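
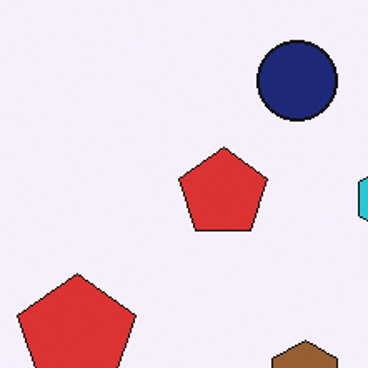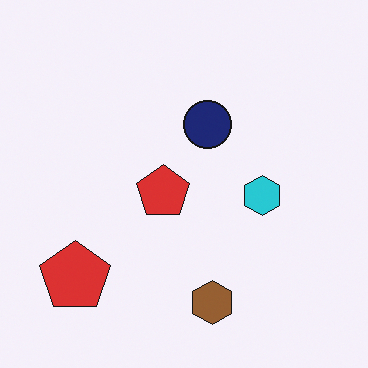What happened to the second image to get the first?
The image was cropped tightly and scaled back up.

The visible shapes are larger and the field of view is narrower; shapes near the original edges may be partly or wholly outside the frame — a crop-and-rescale.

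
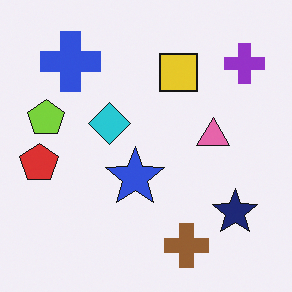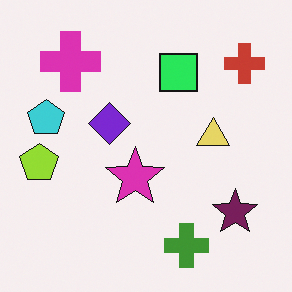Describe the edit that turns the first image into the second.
This is the original image hue-shifted noticeably.

Every shape's color has rotated by the same amount around the hue wheel — a uniform hue shift.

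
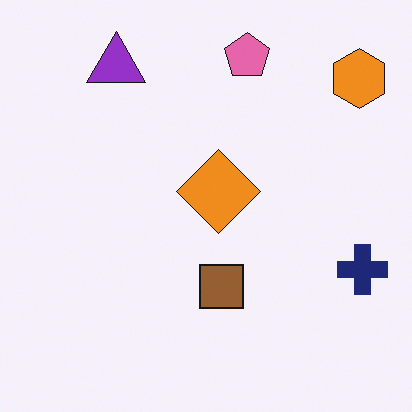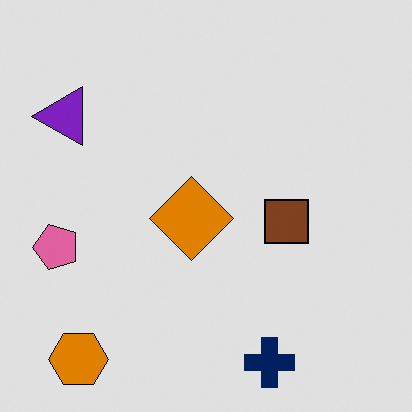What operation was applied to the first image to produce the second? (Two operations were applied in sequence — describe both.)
The image was moderately posterized, then transposed (reflected across the top-left ↔ bottom-right diagonal).

Each flat color has snapped to a coarser quantized level — most visibly, the near-white background has dropped to a flat grey. Shapes have swapped their row and column positions — what was in the top-right is now in the bottom-left — a diagonal reflection.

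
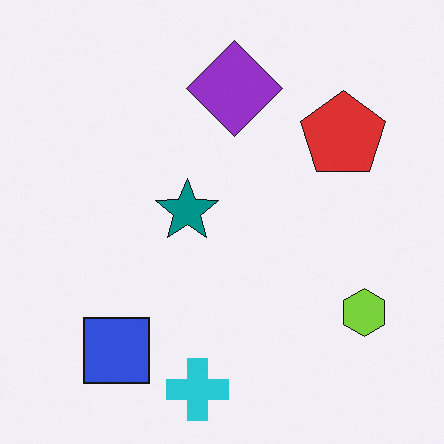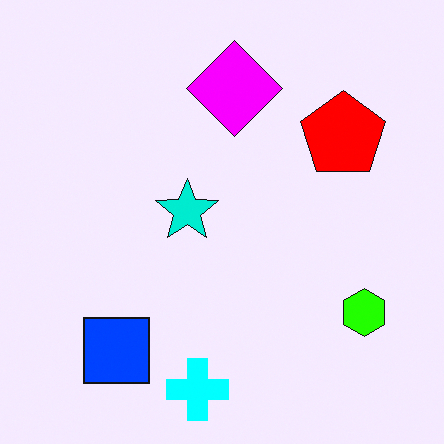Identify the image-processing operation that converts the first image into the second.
The image was heavily oversaturated.

All colors are more vivid — a global saturation change.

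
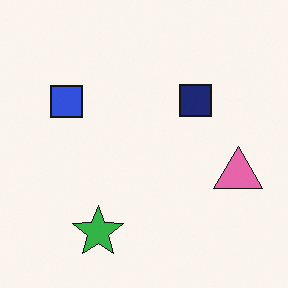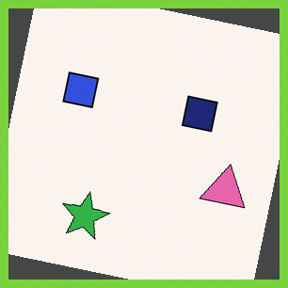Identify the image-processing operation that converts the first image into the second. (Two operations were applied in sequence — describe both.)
The image was rotated clockwise by a few degrees, then framed with a lime border.

Every shape is tilted by the same angle and the image corners show triangular fill wedges — a whole-image rotation by a non-right angle. A solid lime frame runs around the edge of the second image, with the content slightly shrunk inside it.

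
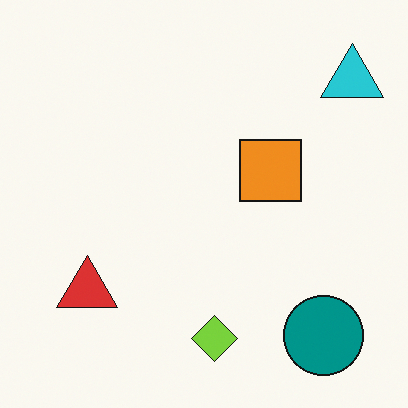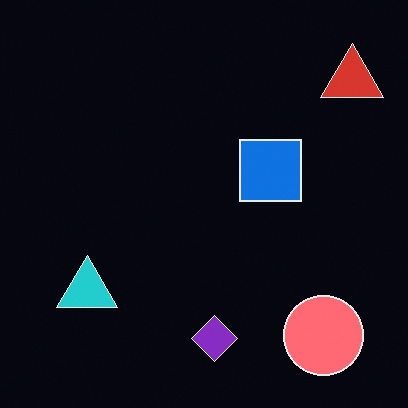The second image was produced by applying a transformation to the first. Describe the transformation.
The second image is the first color-inverted (negative).

The light background has become dark and every shape's color is its complement — a photographic negative.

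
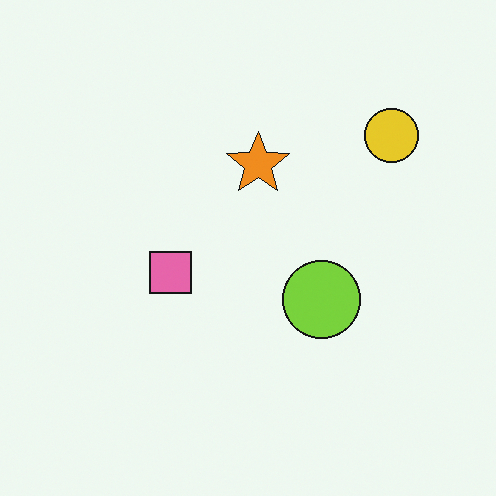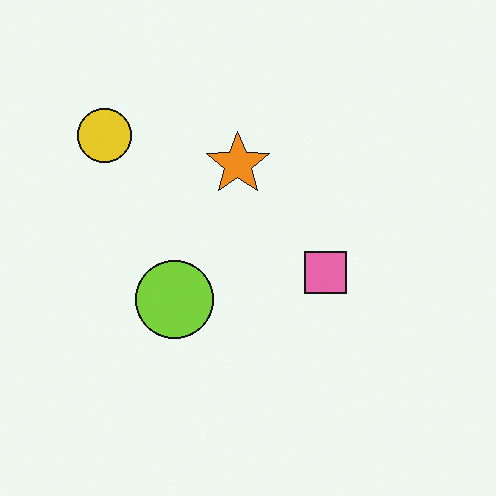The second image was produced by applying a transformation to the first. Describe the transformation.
The transformation is: flipped horizontally (left ↔ right).

The yellow circle is in the top-right of the first image and the top-left of the second — shapes on opposite sides of the vertical midline have swapped in a mirror flip.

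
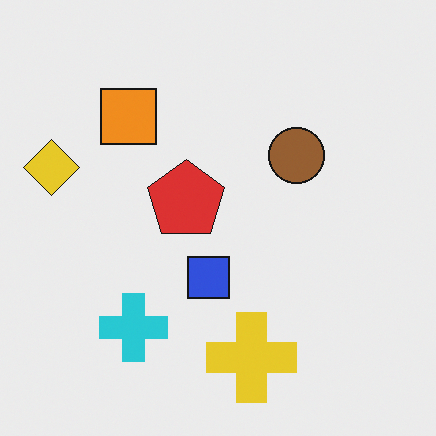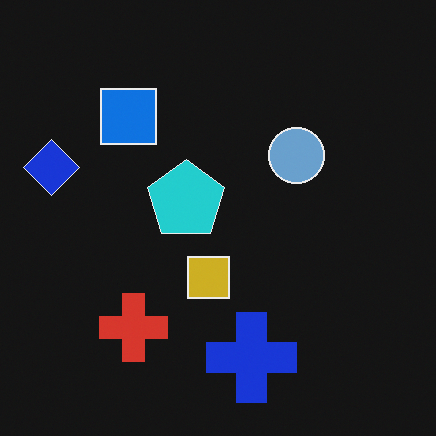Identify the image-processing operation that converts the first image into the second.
Color-inverted (negative).

The light background has become dark and every shape's color is its complement — a photographic negative.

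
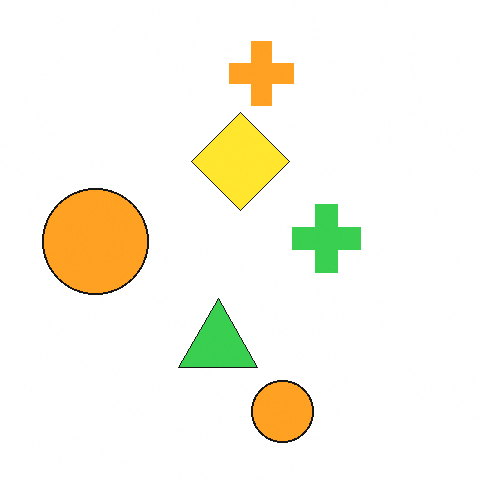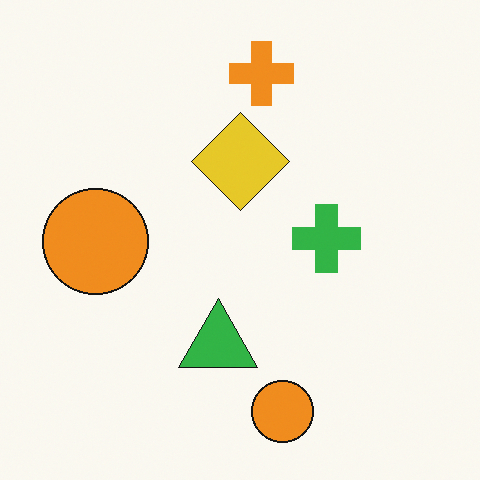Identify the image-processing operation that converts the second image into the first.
The image was slightly brightened.

Every pixel — background and shapes alike — is uniformly brightened.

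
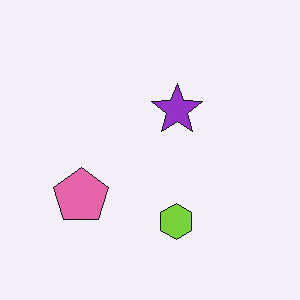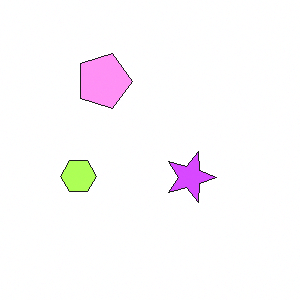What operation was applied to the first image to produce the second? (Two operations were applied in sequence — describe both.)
The second image is the first rotated 90° clockwise, then substantially brightened.

The pink pentagon sits in the left of the first image and the top of the second — consistent with a whole-image 90° clockwise rotation. Every pixel — background and shapes alike — is uniformly brightened.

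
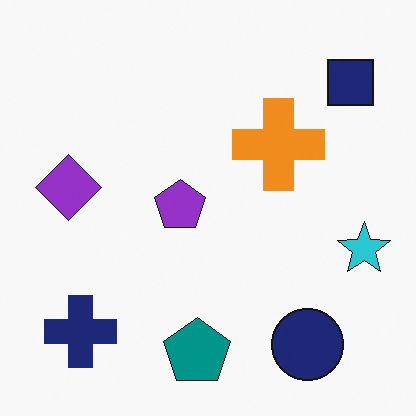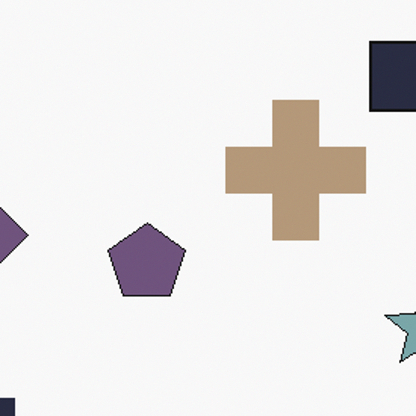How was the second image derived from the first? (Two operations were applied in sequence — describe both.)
The second image is the first cropped to a modestly smaller region and rescaled, then made much more muted (saturation change).

The visible shapes are larger and the field of view is narrower; shapes near the original edges may be partly or wholly outside the frame — a crop-and-rescale. All colors are more muted and greyish — a global saturation change.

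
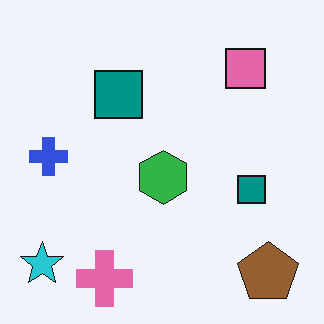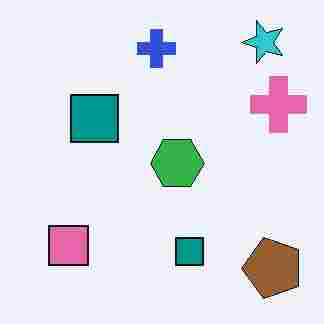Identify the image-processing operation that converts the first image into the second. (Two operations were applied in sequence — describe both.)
The transformation is: degraded with heavy JPEG compression, then transposed (reflected across the top-left ↔ bottom-right diagonal).

Blocky 8×8 compression artifacts appear around shape edges and the flat background shows ringing — characteristic JPEG degradation. Shapes have swapped their row and column positions — what was in the top-right is now in the bottom-left — a diagonal reflection.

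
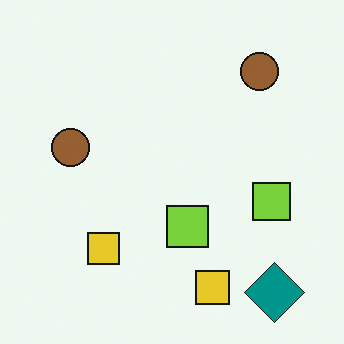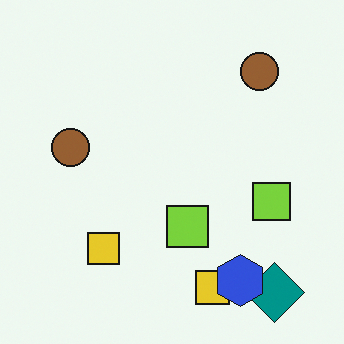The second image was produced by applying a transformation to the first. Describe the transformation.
This is the original image overlaid with an additional blue hexagon.

A blue hexagon appears in the second image that is absent from the first.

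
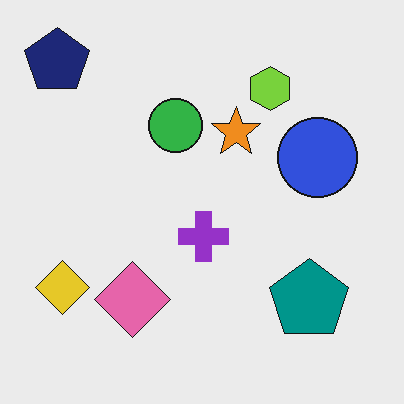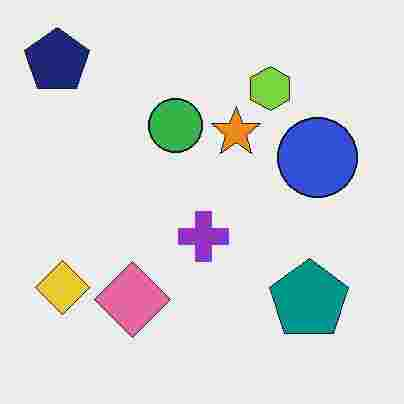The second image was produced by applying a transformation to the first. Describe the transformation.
This is the original image heavily JPEG-compressed with obvious blocking artifacts.

Blocky 8×8 compression artifacts appear around shape edges and the flat background shows ringing — characteristic JPEG degradation.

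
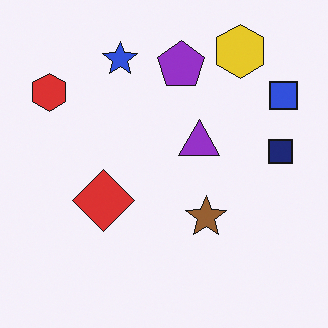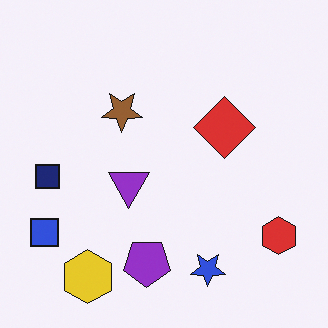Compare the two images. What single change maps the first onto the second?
Rotated 180°.

The blue square sits in the top-right of the first image and the bottom-left of the second — consistent with a whole-image 180° rotation.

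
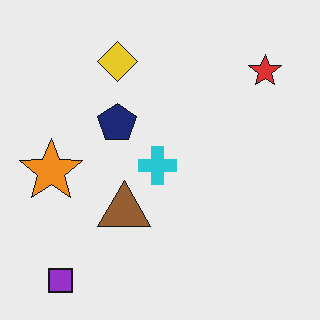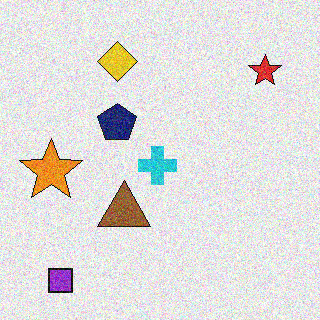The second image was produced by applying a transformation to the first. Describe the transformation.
Degraded with visible gaussian noise.

Random speckle covers the whole image, including the flat background.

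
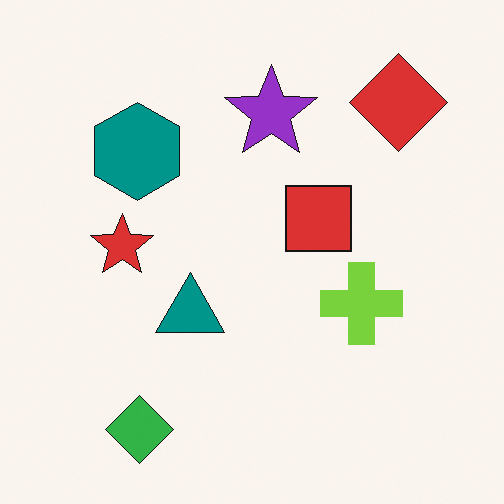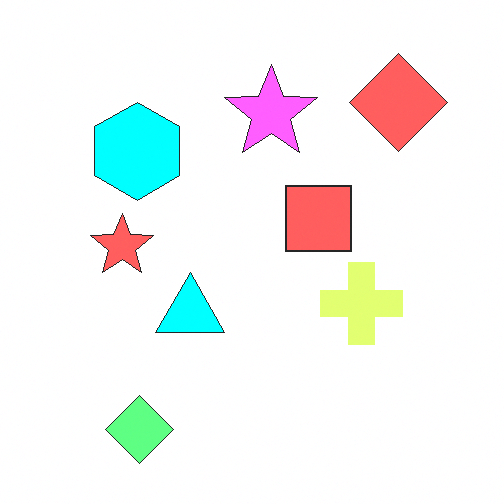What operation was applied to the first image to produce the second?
The second image is the first noticeably brightened.

Every pixel — background and shapes alike — is uniformly brightened.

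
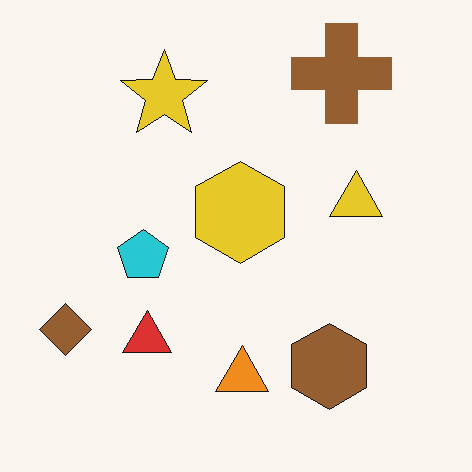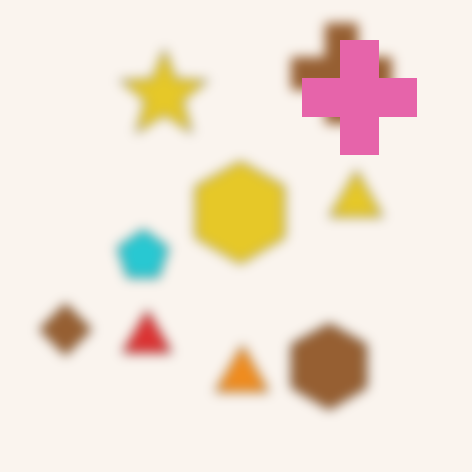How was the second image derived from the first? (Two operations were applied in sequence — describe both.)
This is the original image strongly gaussian-blurred, then overlaid with an additional pink cross.

Shape edges and outlines are uniformly softened across the whole image. A pink cross appears in the second image that is absent from the first.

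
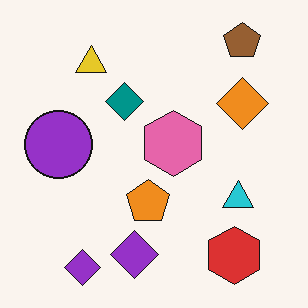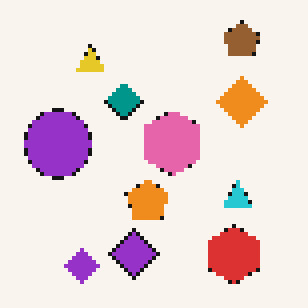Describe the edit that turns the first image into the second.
The second image is the first lightly pixelated (a mild mosaic effect).

Shapes are reduced to large square blocks; fine edges and outlines are lost — a downscale-then-upscale (mosaic) effect.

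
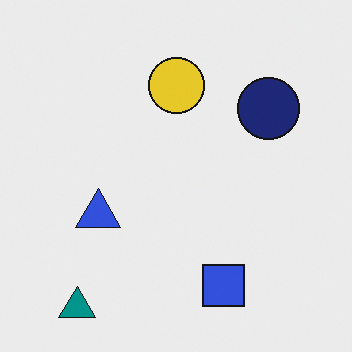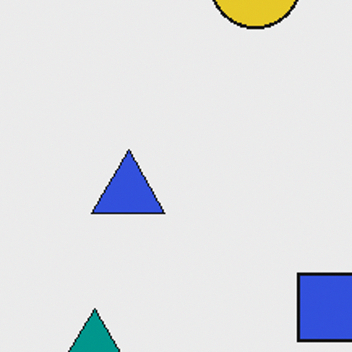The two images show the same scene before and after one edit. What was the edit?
It was cropped to a noticeably smaller region and rescaled.

The visible shapes are larger and the field of view is narrower; shapes near the original edges may be partly or wholly outside the frame — a crop-and-rescale.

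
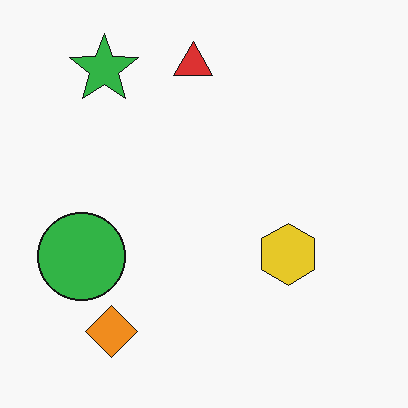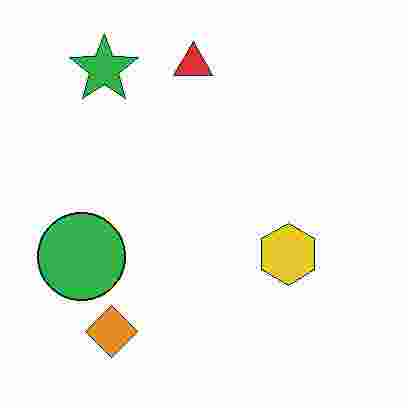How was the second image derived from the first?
This is the original image degraded with heavy JPEG compression.

Blocky 8×8 compression artifacts appear around shape edges and the flat background shows ringing — characteristic JPEG degradation.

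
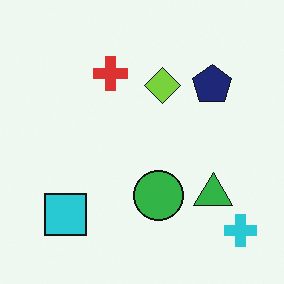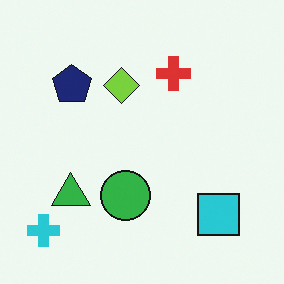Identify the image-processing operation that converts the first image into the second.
The second image is the first flipped horizontally (left ↔ right).

The cyan cross is in the bottom-right of the first image and the bottom-left of the second — shapes on opposite sides of the vertical midline have swapped in a mirror flip.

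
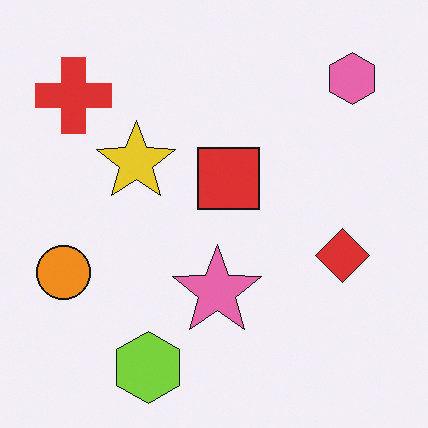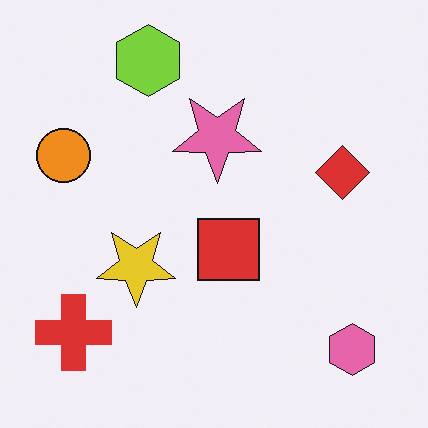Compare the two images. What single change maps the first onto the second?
The second image is the first flipped vertically (top ↔ bottom).

The lime hexagon is in the bottom of the first image and the top of the second — shapes on opposite sides of the horizontal midline have swapped in a mirror flip.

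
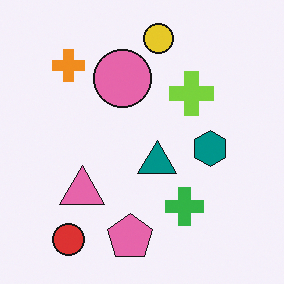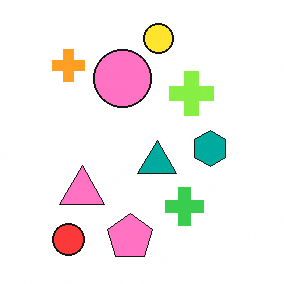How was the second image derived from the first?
Slightly brightened.

Every pixel — background and shapes alike — is uniformly brightened.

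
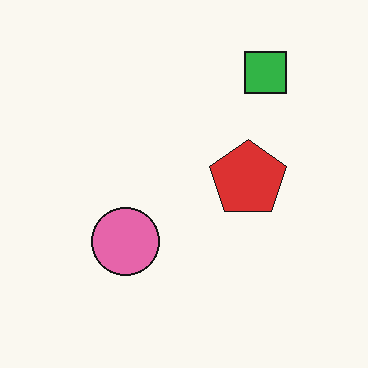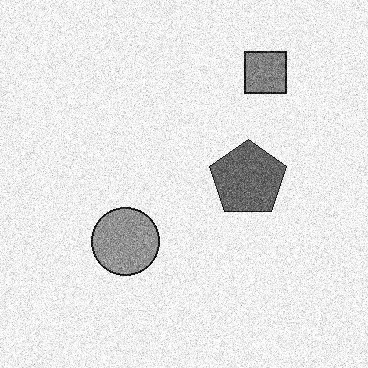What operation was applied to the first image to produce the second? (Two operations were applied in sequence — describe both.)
Degraded with heavy additive noise, then converted to grayscale.

Random speckle covers the whole image, including the flat background. All color is removed — every shape is now a shade of grey.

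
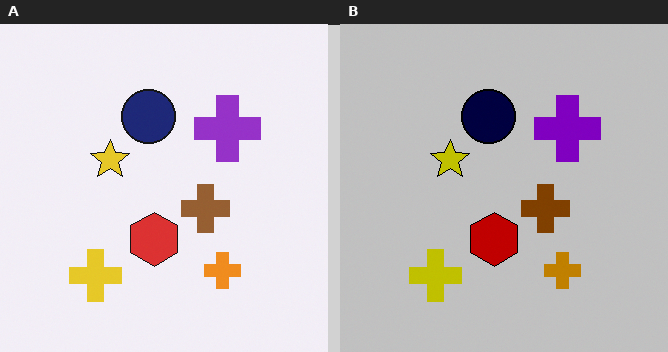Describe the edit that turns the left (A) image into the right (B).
The image was aggressively posterized.

Each flat color has snapped to a coarser quantized level — most visibly, the near-white background has dropped to a flat grey.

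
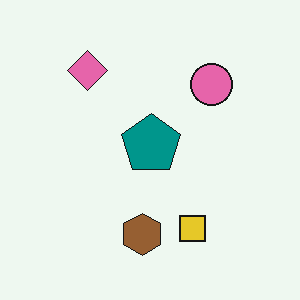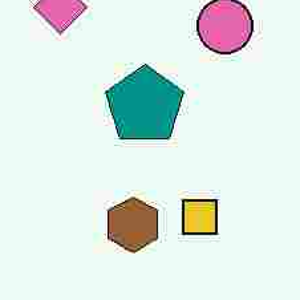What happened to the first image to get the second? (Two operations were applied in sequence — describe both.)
The image was heavily JPEG-compressed with obvious blocking artifacts, then cropped slightly and scaled back up.

Blocky 8×8 compression artifacts appear around shape edges and the flat background shows ringing — characteristic JPEG degradation. The visible shapes are larger and the field of view is narrower; shapes near the original edges may be partly or wholly outside the frame — a crop-and-rescale.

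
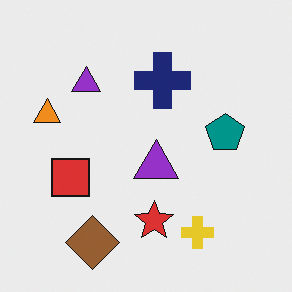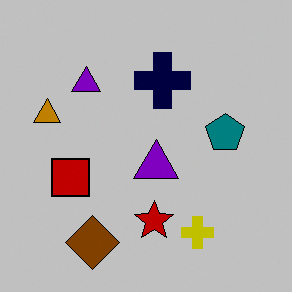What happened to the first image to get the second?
The transformation is: heavily posterized to just a handful of flat colors.

Each flat color has snapped to a coarser quantized level — most visibly, the near-white background has dropped to a flat grey.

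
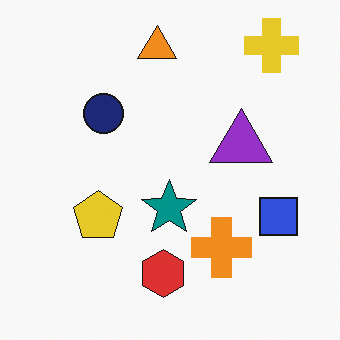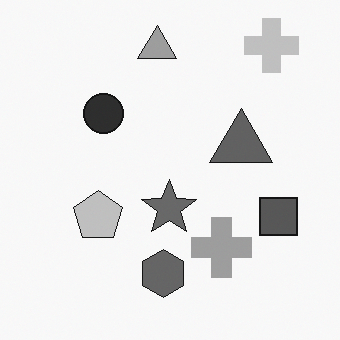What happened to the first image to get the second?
This is the original image converted to grayscale.

All color is removed — every shape is now a shade of grey.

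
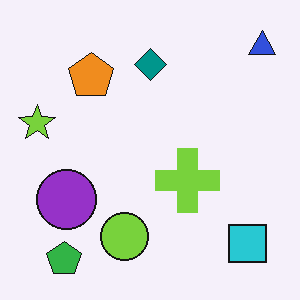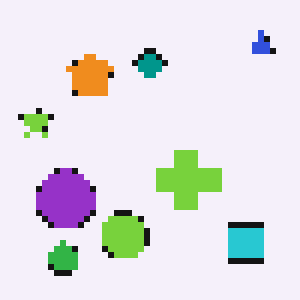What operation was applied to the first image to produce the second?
Pixelated into visible square blocks.

Shapes are reduced to large square blocks; fine edges and outlines are lost — a downscale-then-upscale (mosaic) effect.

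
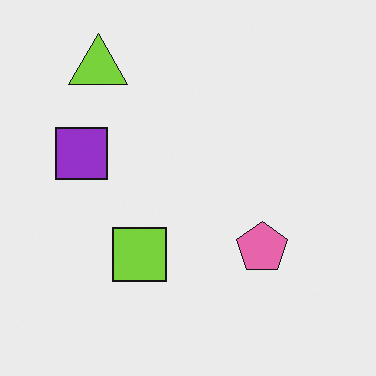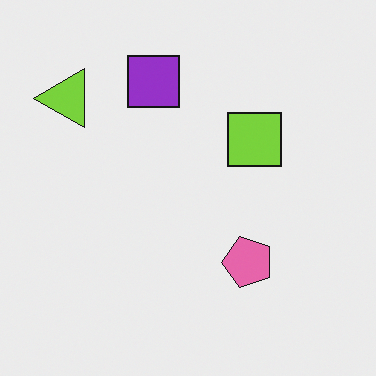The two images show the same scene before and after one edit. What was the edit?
The transformation is: transposed (reflected across the top-left ↔ bottom-right diagonal).

Shapes have swapped their row and column positions — what was in the top-right is now in the bottom-left — a diagonal reflection.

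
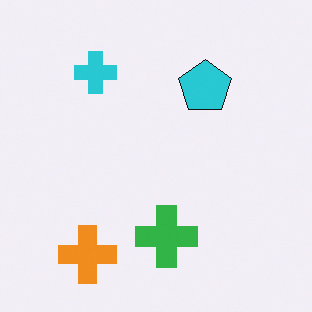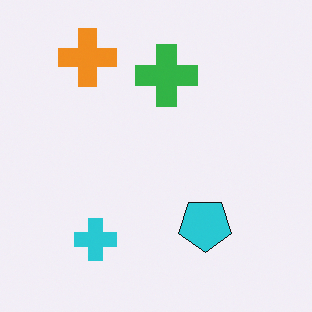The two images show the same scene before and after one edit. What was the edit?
The transformation is: flipped vertically (top ↔ bottom).

The orange cross is in the bottom-left of the first image and the top-left of the second — shapes on opposite sides of the horizontal midline have swapped in a mirror flip.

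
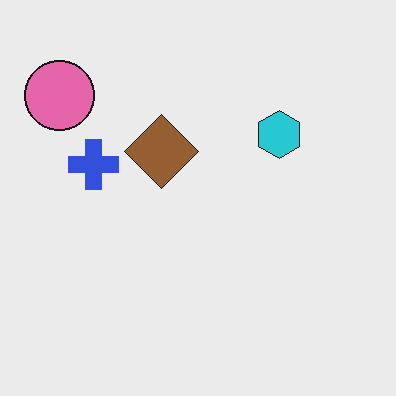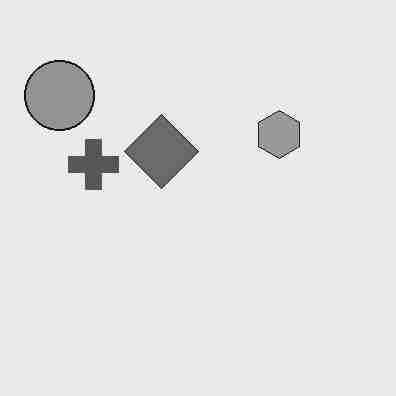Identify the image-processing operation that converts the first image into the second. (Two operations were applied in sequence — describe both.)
It was degraded with heavy JPEG compression, then converted to grayscale.

Blocky 8×8 compression artifacts appear around shape edges and the flat background shows ringing — characteristic JPEG degradation. All color is removed — every shape is now a shade of grey.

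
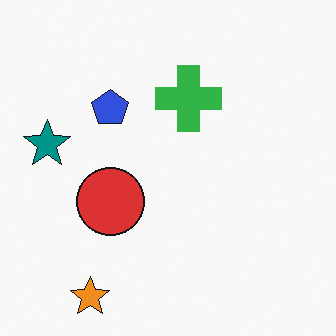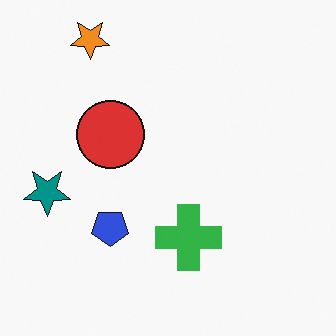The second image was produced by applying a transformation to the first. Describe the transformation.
This is the original image flipped vertically (top ↔ bottom).

The orange star is in the bottom-left of the first image and the top-left of the second — shapes on opposite sides of the horizontal midline have swapped in a mirror flip.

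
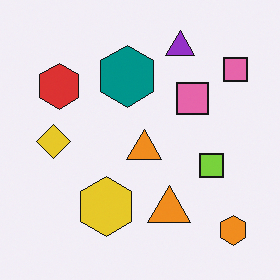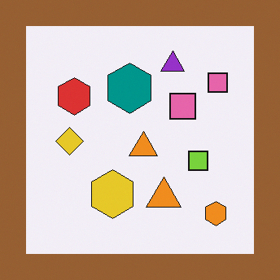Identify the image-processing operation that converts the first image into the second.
This is the original image framed with a brown border.

A solid brown frame runs around the edge of the second image, with the content slightly shrunk inside it.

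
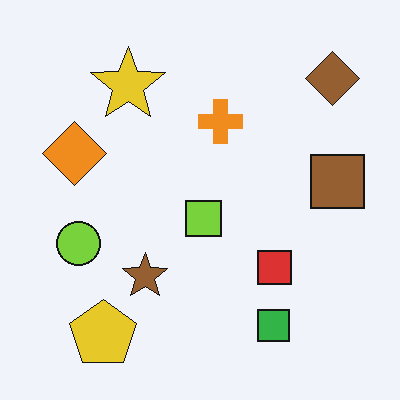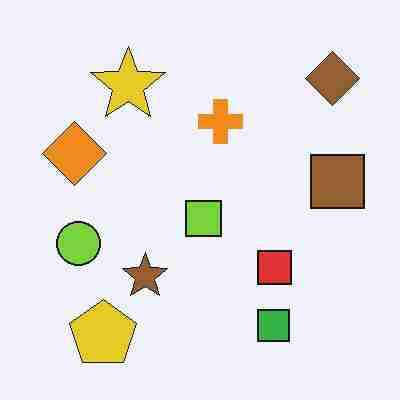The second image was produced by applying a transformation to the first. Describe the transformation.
The transformation is: degraded with heavy JPEG compression.

Blocky 8×8 compression artifacts appear around shape edges and the flat background shows ringing — characteristic JPEG degradation.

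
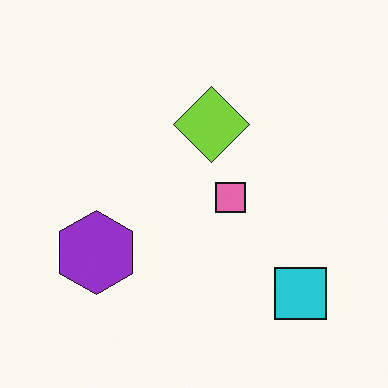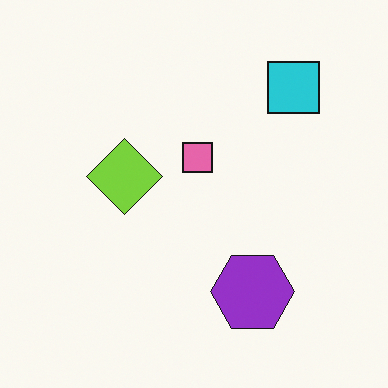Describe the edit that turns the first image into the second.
The second image is the first rotated 90° counter-clockwise.

The cyan square sits in the bottom-right of the first image and the top-right of the second — consistent with a whole-image 90° counter-clockwise rotation.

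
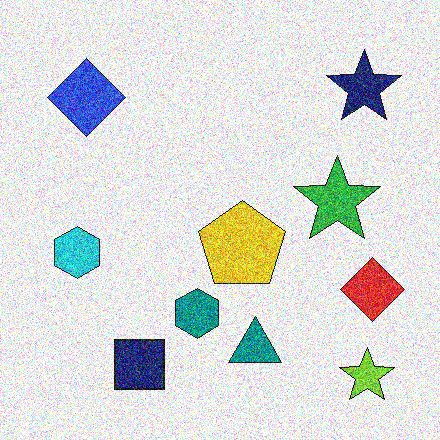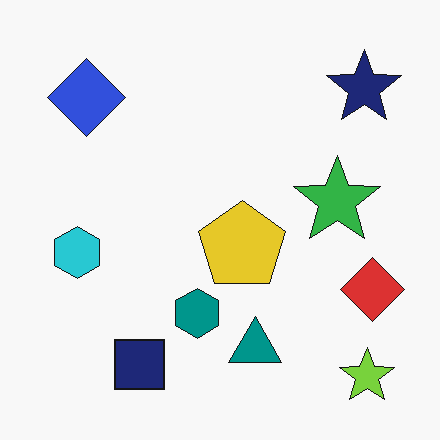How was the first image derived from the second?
The first image is the second degraded with heavy additive noise.

Random speckle covers the whole image, including the flat background.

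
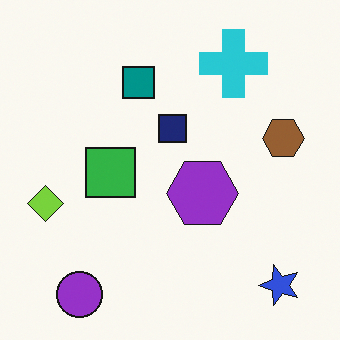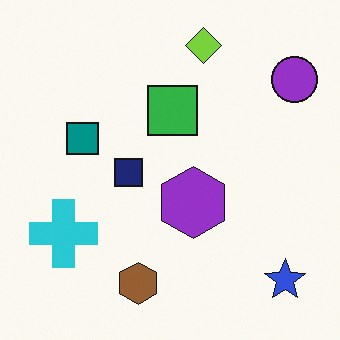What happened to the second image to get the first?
The first image is the second transposed (reflected across the top-left ↔ bottom-right diagonal).

Shapes have swapped their row and column positions — what was in the top-right is now in the bottom-left — a diagonal reflection.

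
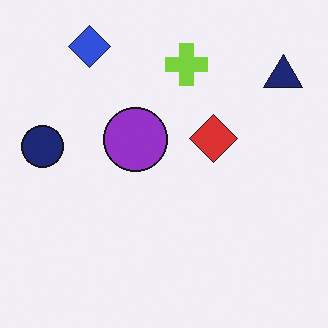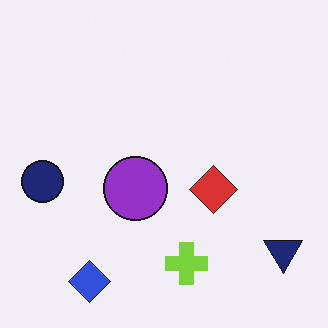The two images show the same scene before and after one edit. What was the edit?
Flipped vertically (top ↔ bottom).

The blue diamond is in the top-left of the first image and the bottom-left of the second — shapes on opposite sides of the horizontal midline have swapped in a mirror flip.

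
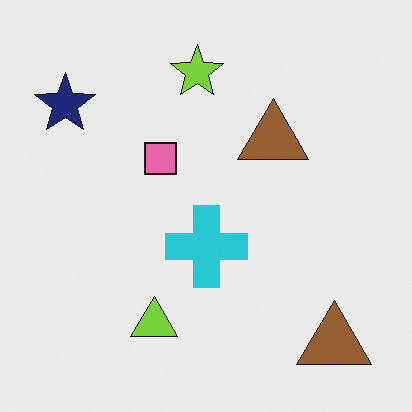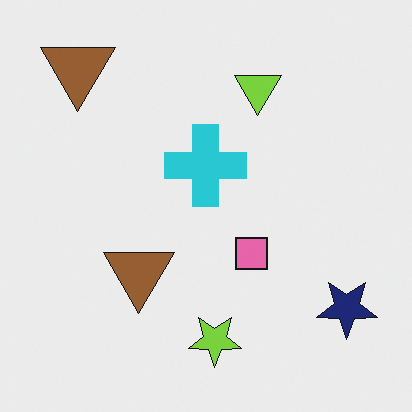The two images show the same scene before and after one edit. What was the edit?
The transformation is: rotated 180°.

The navy star sits in the top-left of the first image and the bottom-right of the second — consistent with a whole-image 180° rotation.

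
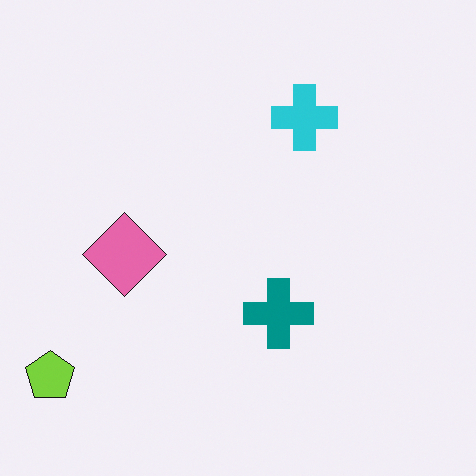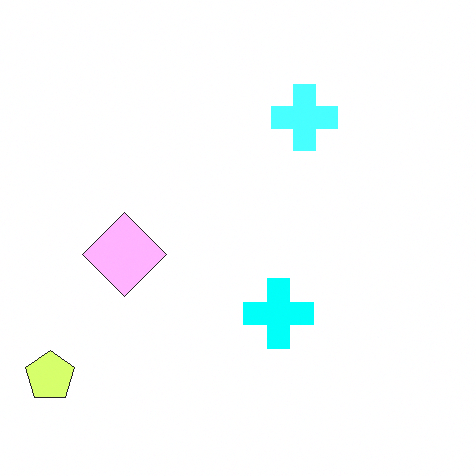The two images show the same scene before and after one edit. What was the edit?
It was brightened a lot.

Every pixel — background and shapes alike — is uniformly brightened.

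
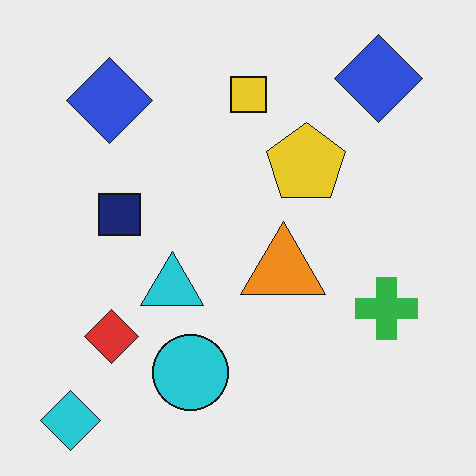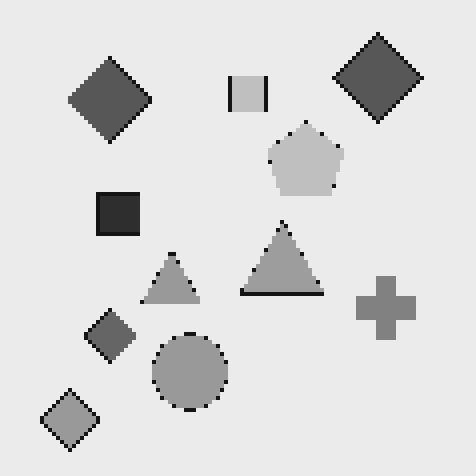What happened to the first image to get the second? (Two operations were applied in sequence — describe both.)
This is the original image converted to grayscale, then lightly pixelated (a mild mosaic effect).

All color is removed — every shape is now a shade of grey. Shapes are reduced to large square blocks; fine edges and outlines are lost — a downscale-then-upscale (mosaic) effect.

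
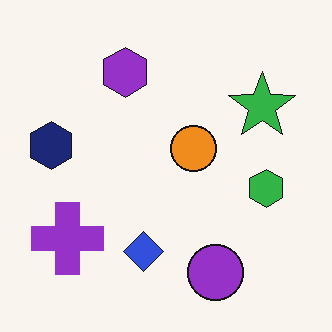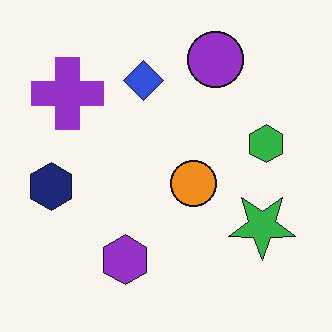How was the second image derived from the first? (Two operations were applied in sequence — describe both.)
The transformation is: flipped vertically (top ↔ bottom), then JPEG-compressed with visible artifacts.

The purple circle is in the bottom of the first image and the top of the second — shapes on opposite sides of the horizontal midline have swapped in a mirror flip. Blocky 8×8 compression artifacts appear around shape edges and the flat background shows ringing — characteristic JPEG degradation.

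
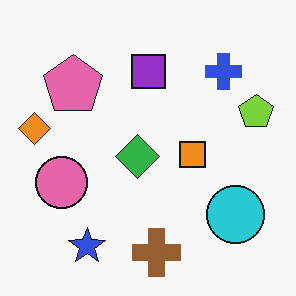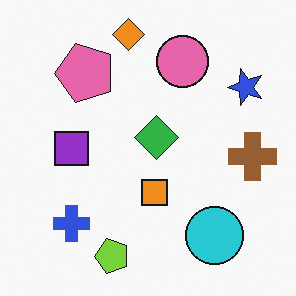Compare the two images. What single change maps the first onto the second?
It was transposed (reflected across the top-left ↔ bottom-right diagonal).

Shapes have swapped their row and column positions — what was in the top-right is now in the bottom-left — a diagonal reflection.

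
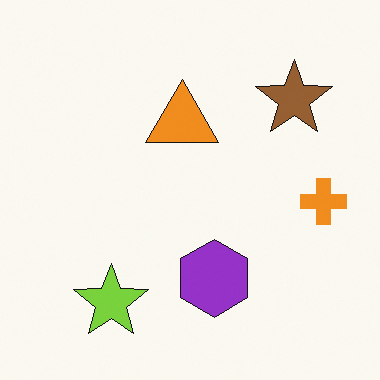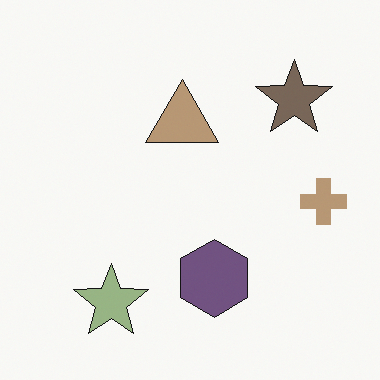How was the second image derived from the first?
It was heavily desaturated.

All colors are more muted and greyish — a global saturation change.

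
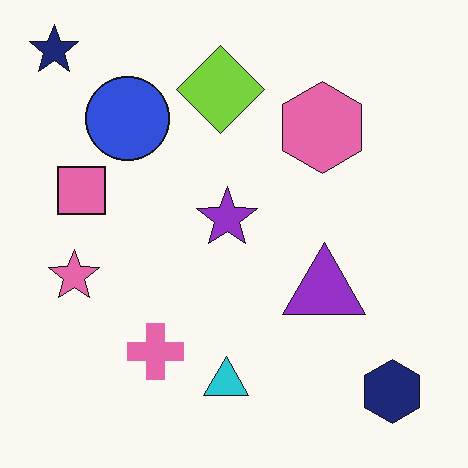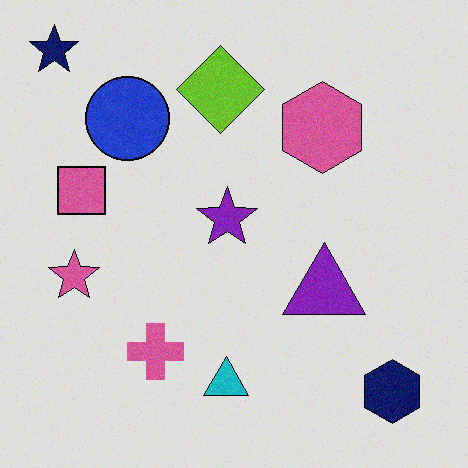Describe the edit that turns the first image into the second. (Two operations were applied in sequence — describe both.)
It was degraded with a light layer of grain, then moderately posterized.

Random speckle covers the whole image, including the flat background. Each flat color has snapped to a coarser quantized level — most visibly, the near-white background has dropped to a flat grey.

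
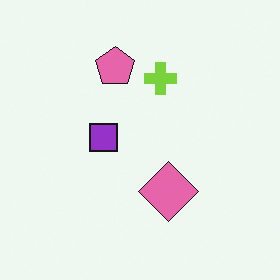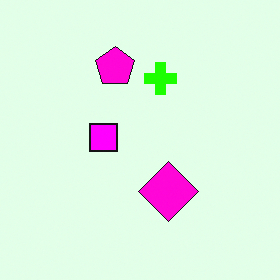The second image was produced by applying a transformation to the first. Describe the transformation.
The second image is the first made much more vivid (saturation change).

All colors are more vivid — a global saturation change.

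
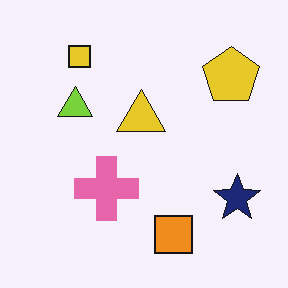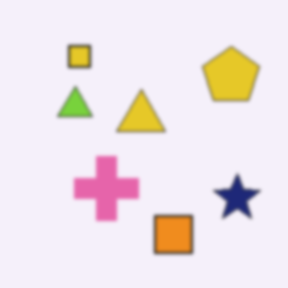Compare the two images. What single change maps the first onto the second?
Given a subtle gaussian blur.

Shape edges and outlines are uniformly softened across the whole image.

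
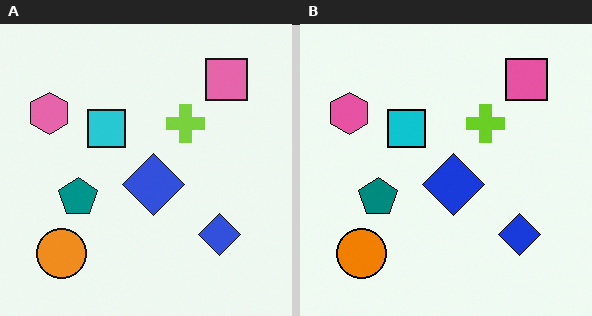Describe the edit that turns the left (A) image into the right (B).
Given slightly increased contrast.

Tones are pushed away from mid-grey across the whole image — a global contrast change.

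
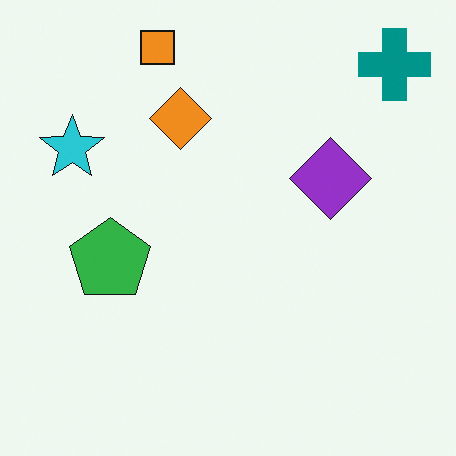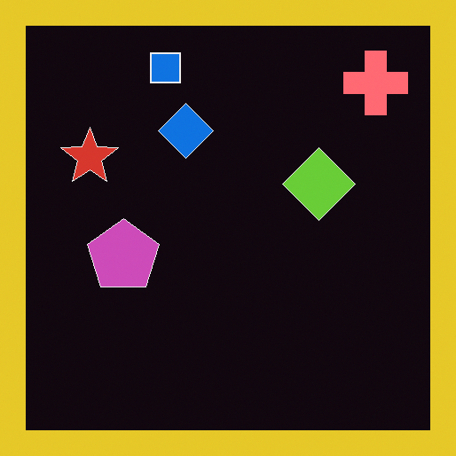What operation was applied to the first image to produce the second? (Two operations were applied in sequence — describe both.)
This is the original image color-inverted (negative), then framed with a yellow border.

The light background has become dark and every shape's color is its complement — a photographic negative. A solid yellow frame runs around the edge of the second image, with the content slightly shrunk inside it.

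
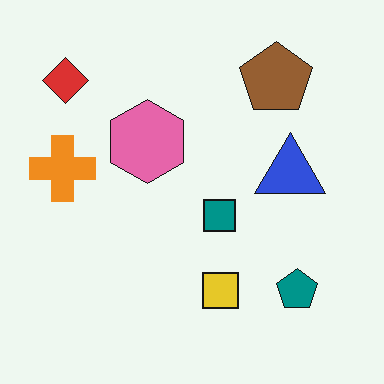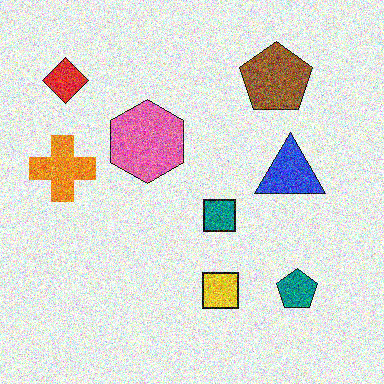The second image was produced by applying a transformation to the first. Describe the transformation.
The transformation is: degraded with heavy additive noise.

Random speckle covers the whole image, including the flat background.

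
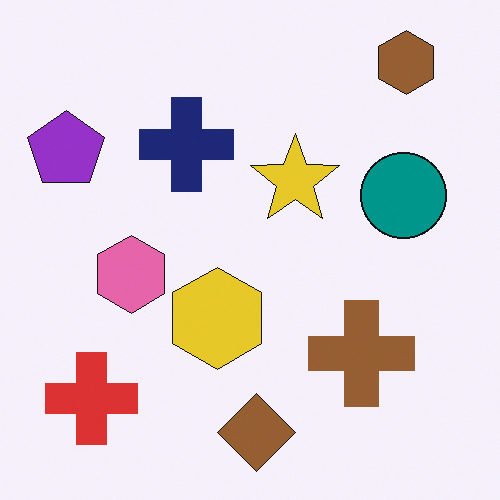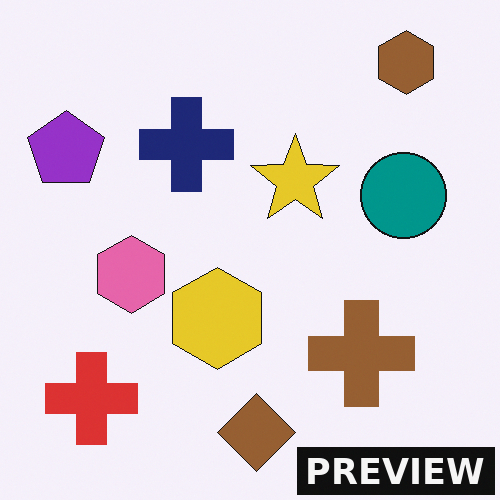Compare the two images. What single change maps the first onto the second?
The transformation is: watermarked with the text "PREVIEW" in the lower-right corner.

A dark label reading "PREVIEW" appears in the lower-right corner.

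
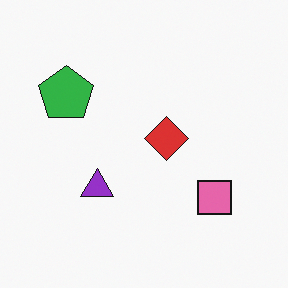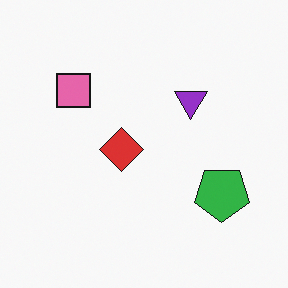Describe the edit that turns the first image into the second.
It was rotated 180°.

The green pentagon sits in the top-left of the first image and the bottom-right of the second — consistent with a whole-image 180° rotation.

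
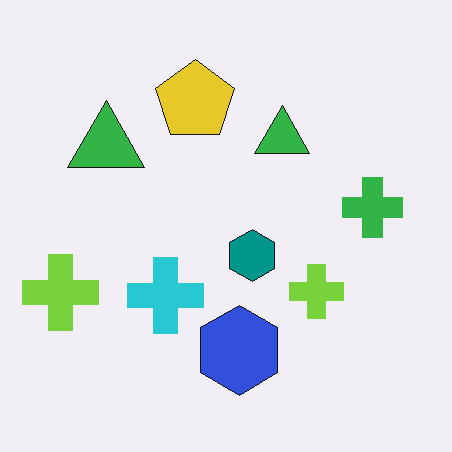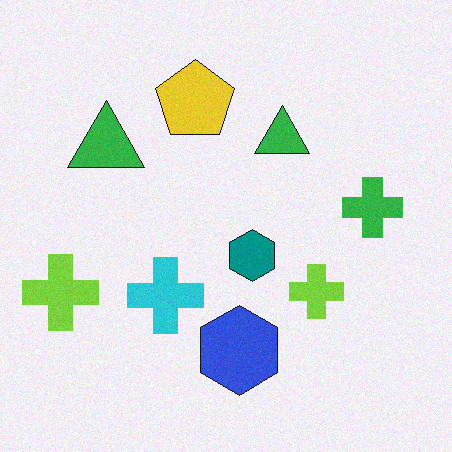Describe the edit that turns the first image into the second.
Degraded with light additive noise.

Random speckle covers the whole image, including the flat background.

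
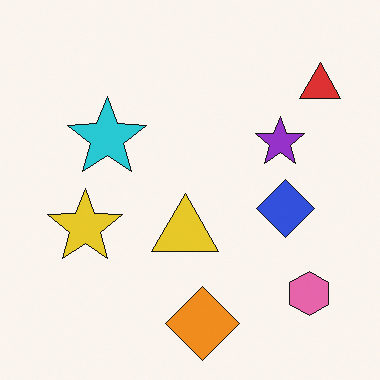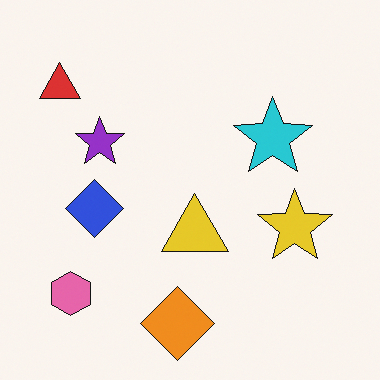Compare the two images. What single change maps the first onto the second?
The image was flipped horizontally (left ↔ right).

The red triangle is in the top-right of the first image and the top-left of the second — shapes on opposite sides of the vertical midline have swapped in a mirror flip.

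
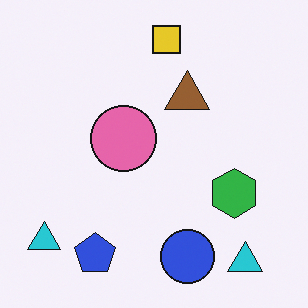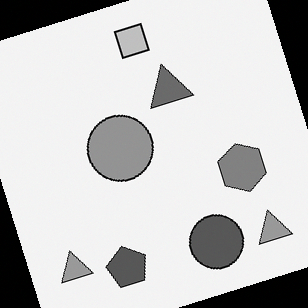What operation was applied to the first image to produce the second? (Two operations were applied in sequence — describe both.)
The image was rotated counter-clockwise by a moderate amount, then converted to grayscale.

Every shape is tilted by the same angle and the image corners show triangular fill wedges — a whole-image rotation by a non-right angle. All color is removed — every shape is now a shade of grey.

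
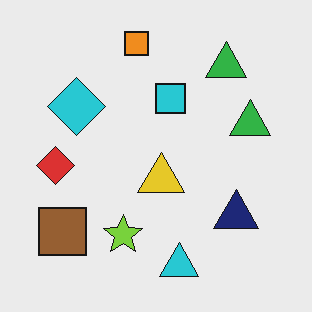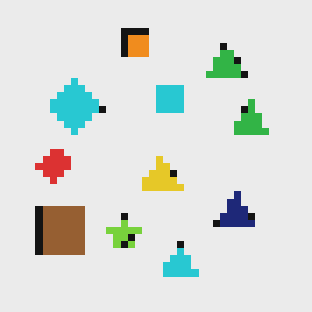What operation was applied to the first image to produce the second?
The transformation is: moderately pixelated.

Shapes are reduced to large square blocks; fine edges and outlines are lost — a downscale-then-upscale (mosaic) effect.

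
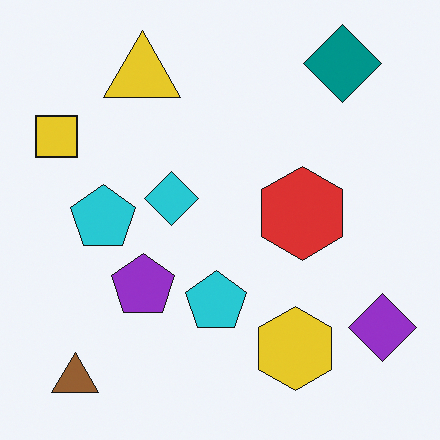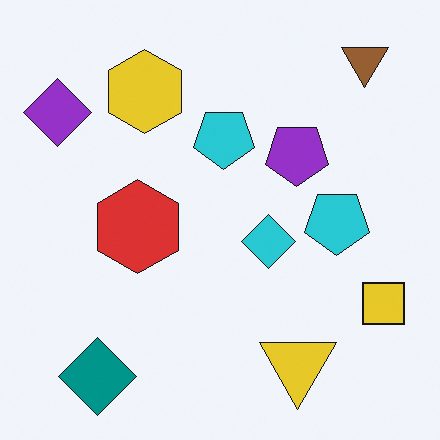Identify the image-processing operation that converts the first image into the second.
The image was rotated 180°.

The brown triangle sits in the bottom-left of the first image and the top-right of the second — consistent with a whole-image 180° rotation.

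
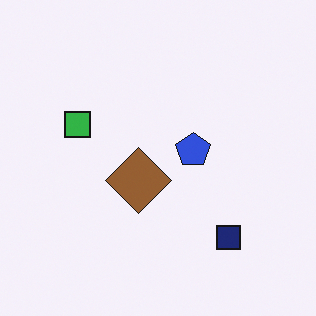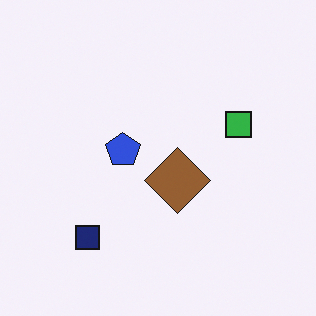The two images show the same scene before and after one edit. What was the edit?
This is the original image flipped horizontally (left ↔ right).

The green square is in the left of the first image and the right of the second — shapes on opposite sides of the vertical midline have swapped in a mirror flip.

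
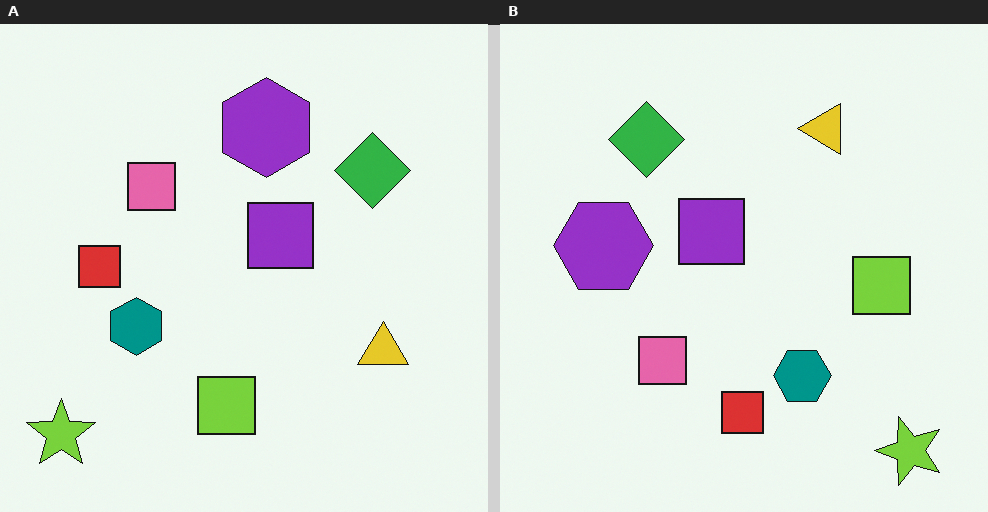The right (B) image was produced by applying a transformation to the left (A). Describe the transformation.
It was rotated 90° counter-clockwise.

The lime star sits in the bottom-left of the left (A) image and the bottom-right of the right (B) — consistent with a whole-image 90° counter-clockwise rotation.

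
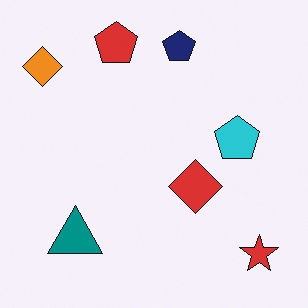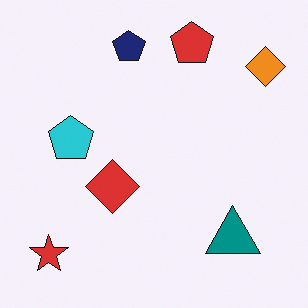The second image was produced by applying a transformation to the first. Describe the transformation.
It was flipped horizontally (left ↔ right).

The orange diamond is in the top-left of the first image and the top-right of the second — shapes on opposite sides of the vertical midline have swapped in a mirror flip.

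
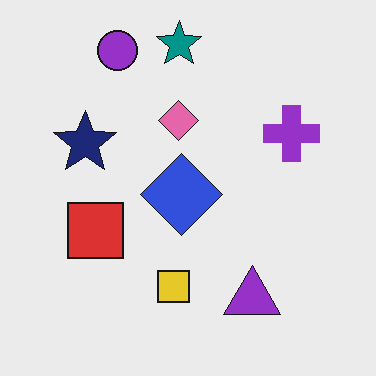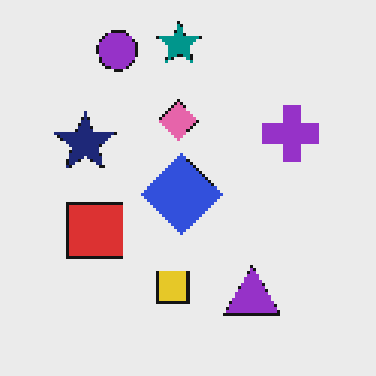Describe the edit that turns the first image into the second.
The image was mildly pixelated.

Shapes are reduced to large square blocks; fine edges and outlines are lost — a downscale-then-upscale (mosaic) effect.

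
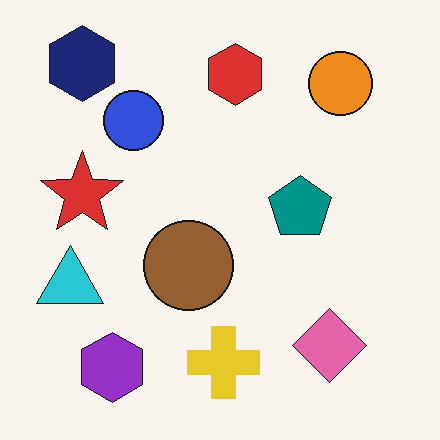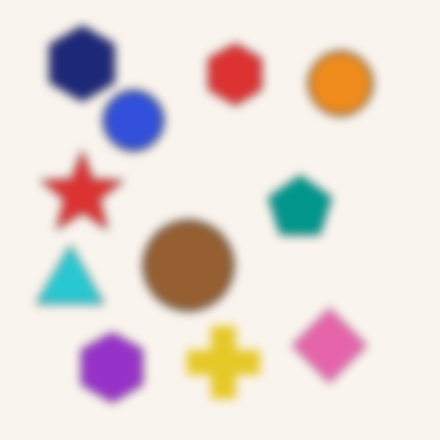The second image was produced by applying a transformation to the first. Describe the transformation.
The transformation is: noticeably gaussian-blurred.

Shape edges and outlines are uniformly softened across the whole image.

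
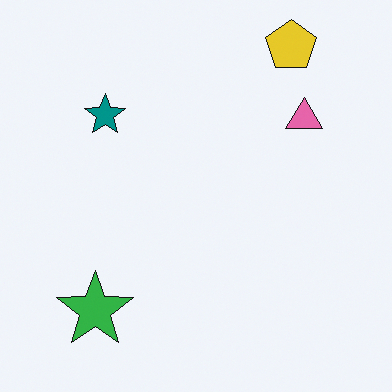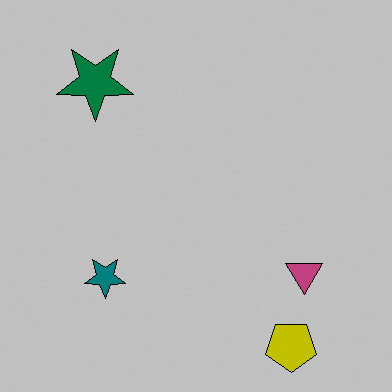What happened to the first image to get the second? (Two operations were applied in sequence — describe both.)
The image was flipped vertically (top ↔ bottom), then aggressively posterized.

The yellow pentagon is in the top-right of the first image and the bottom-right of the second — shapes on opposite sides of the horizontal midline have swapped in a mirror flip. Each flat color has snapped to a coarser quantized level — most visibly, the near-white background has dropped to a flat grey.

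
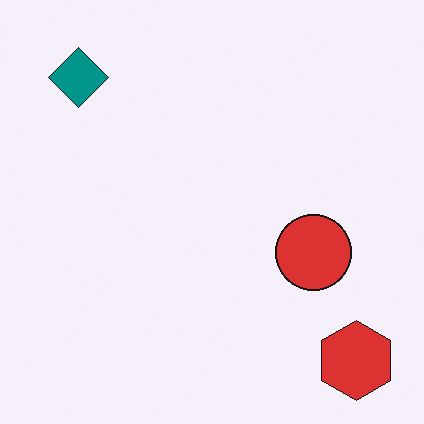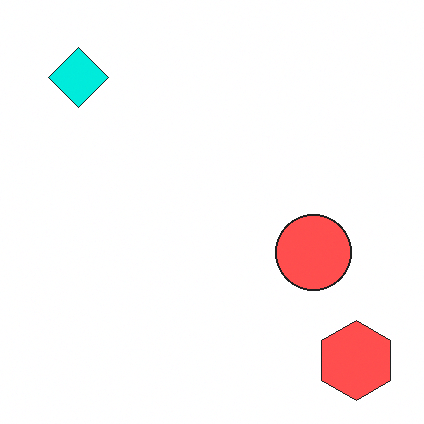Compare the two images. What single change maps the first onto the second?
The image was substantially brightened.

Every pixel — background and shapes alike — is uniformly brightened.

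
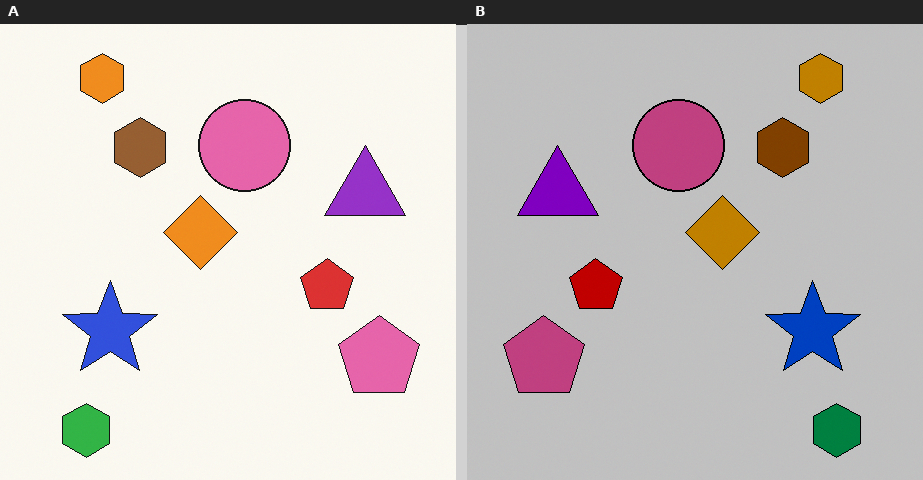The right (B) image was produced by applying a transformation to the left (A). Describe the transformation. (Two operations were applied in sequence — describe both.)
The transformation is: flipped horizontally (left ↔ right), then heavily posterized to just a handful of flat colors.

The pink pentagon is in the bottom-right of the left (A) image and the bottom-left of the right (B) — shapes on opposite sides of the vertical midline have swapped in a mirror flip. Each flat color has snapped to a coarser quantized level — most visibly, the near-white background has dropped to a flat grey.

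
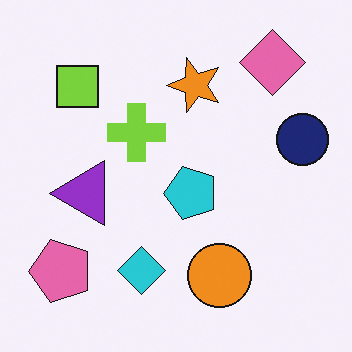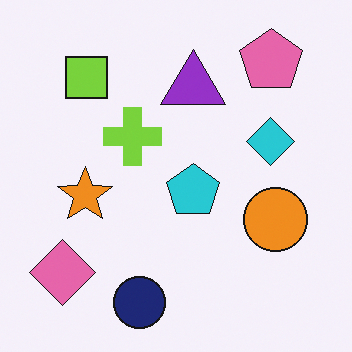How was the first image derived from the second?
The image was transposed (reflected across the top-left ↔ bottom-right diagonal).

Shapes have swapped their row and column positions — what was in the top-right is now in the bottom-left — a diagonal reflection.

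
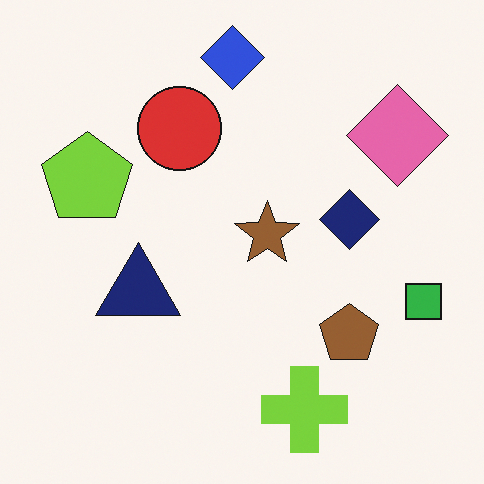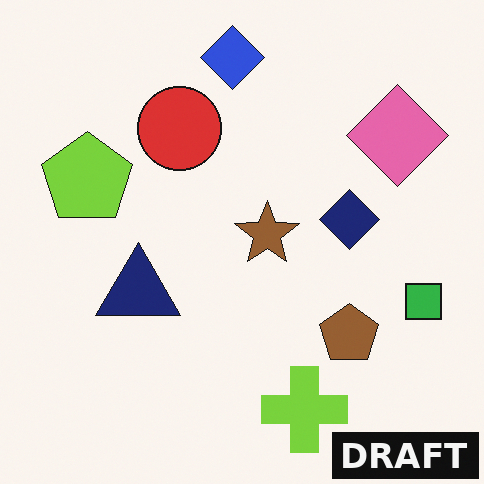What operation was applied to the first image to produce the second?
Watermarked with the text "DRAFT" in the lower-right corner.

A dark label reading "DRAFT" appears in the lower-right corner.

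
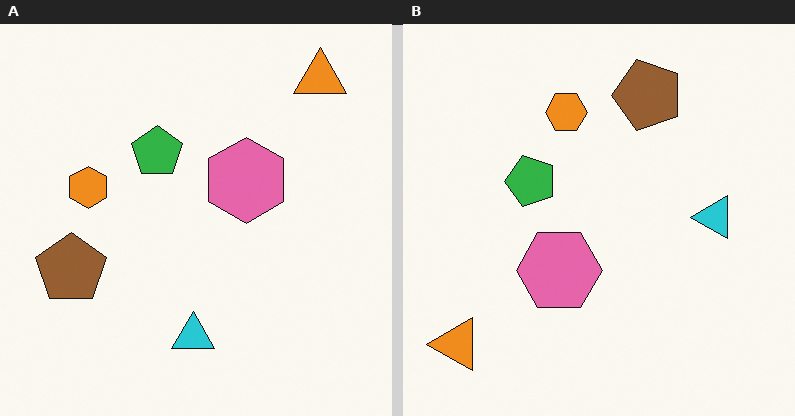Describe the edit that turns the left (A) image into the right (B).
The right (B) image is the left (A) transposed (reflected across the top-left ↔ bottom-right diagonal).

Shapes have swapped their row and column positions — what was in the top-right is now in the bottom-left — a diagonal reflection.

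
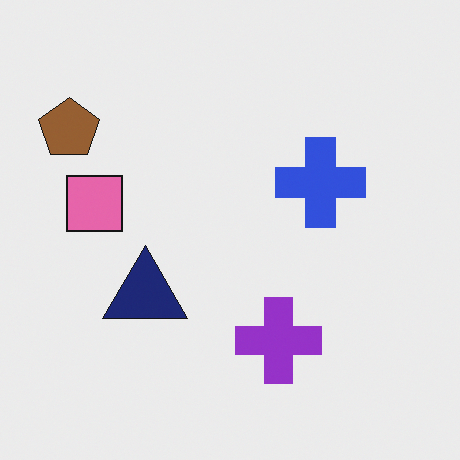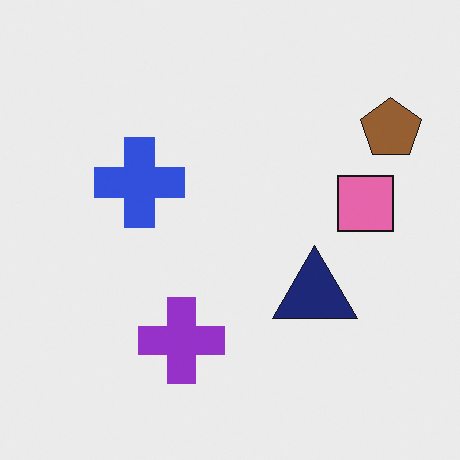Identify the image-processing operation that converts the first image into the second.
The second image is the first flipped horizontally (left ↔ right).

The brown pentagon is in the top-left of the first image and the top-right of the second — shapes on opposite sides of the vertical midline have swapped in a mirror flip.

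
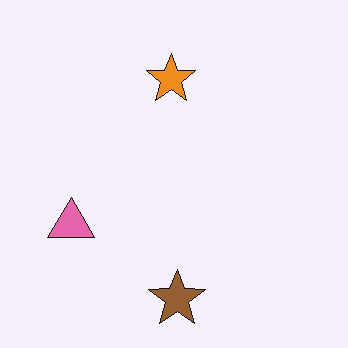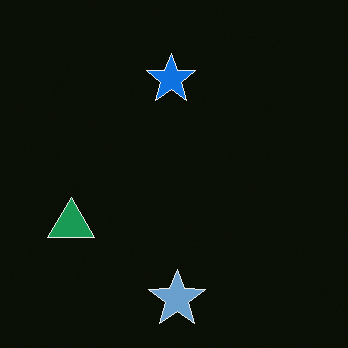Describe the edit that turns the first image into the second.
The transformation is: color-inverted (negative).

The light background has become dark and every shape's color is its complement — a photographic negative.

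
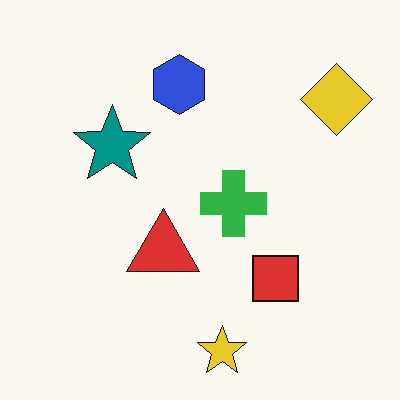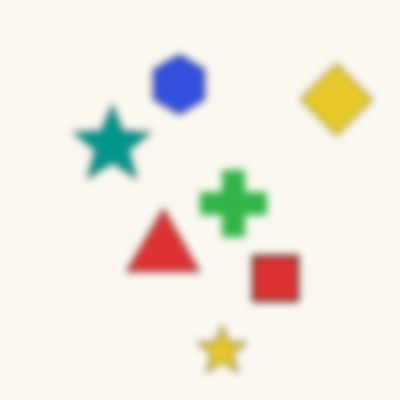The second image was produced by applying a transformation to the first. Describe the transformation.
The transformation is: moderately blurred.

Shape edges and outlines are uniformly softened across the whole image.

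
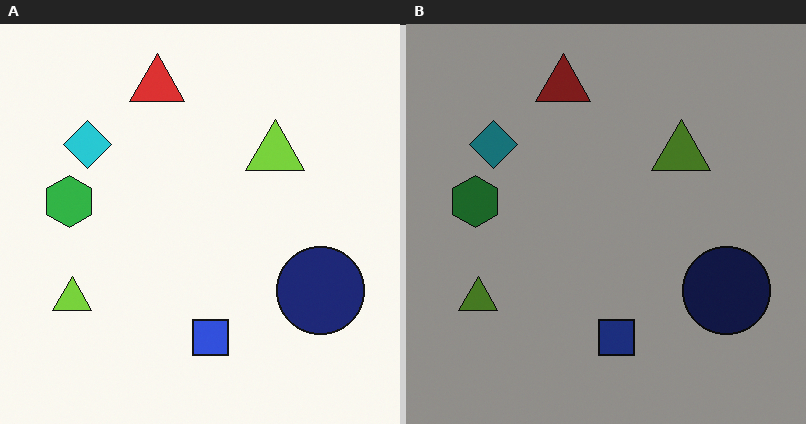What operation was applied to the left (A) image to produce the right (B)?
Darkened a lot.

Every pixel — background and shapes alike — is uniformly darkened.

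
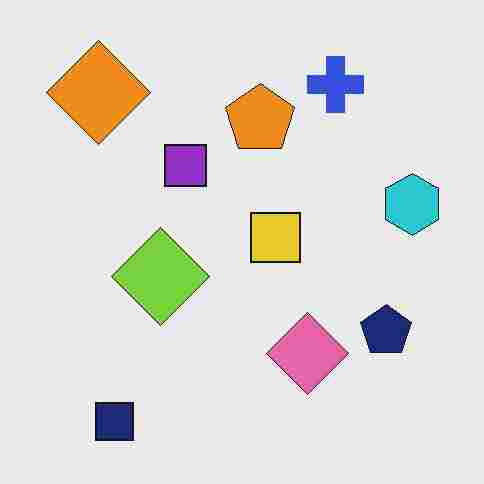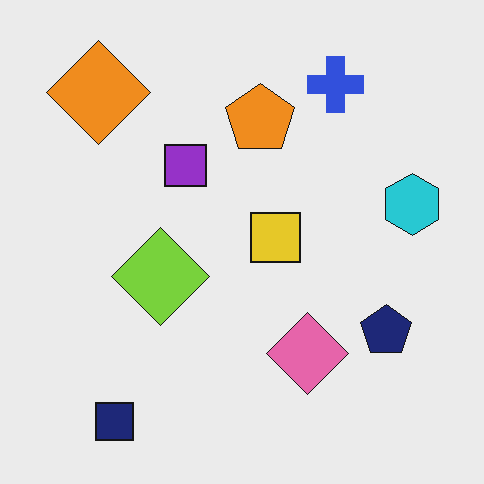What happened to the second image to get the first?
The first image is the second heavily JPEG-compressed with obvious blocking artifacts.

Blocky 8×8 compression artifacts appear around shape edges and the flat background shows ringing — characteristic JPEG degradation.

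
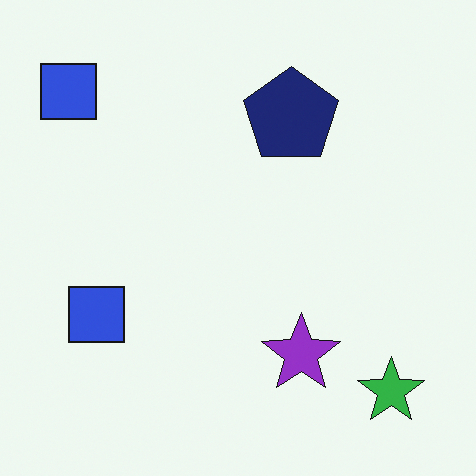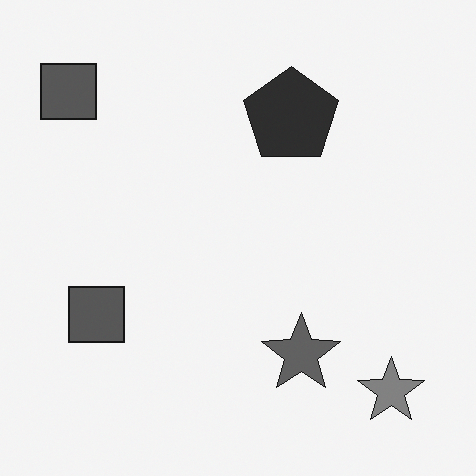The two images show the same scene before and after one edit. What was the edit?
The transformation is: converted to grayscale.

All color is removed — every shape is now a shade of grey.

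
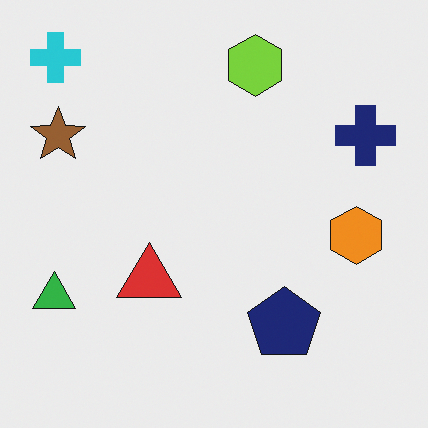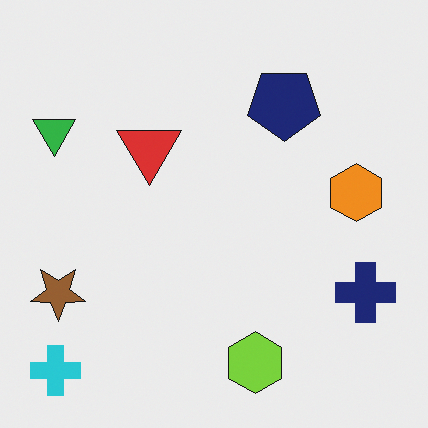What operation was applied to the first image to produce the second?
Flipped vertically (top ↔ bottom).

The cyan cross is in the top-left of the first image and the bottom-left of the second — shapes on opposite sides of the horizontal midline have swapped in a mirror flip.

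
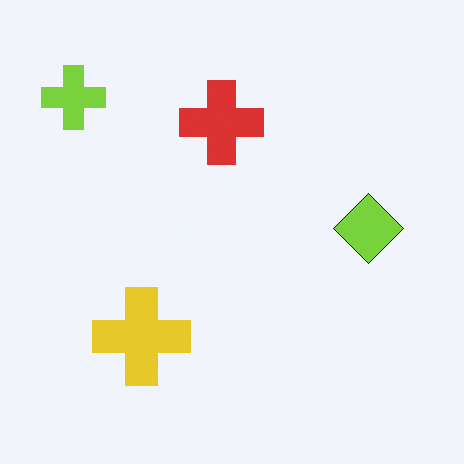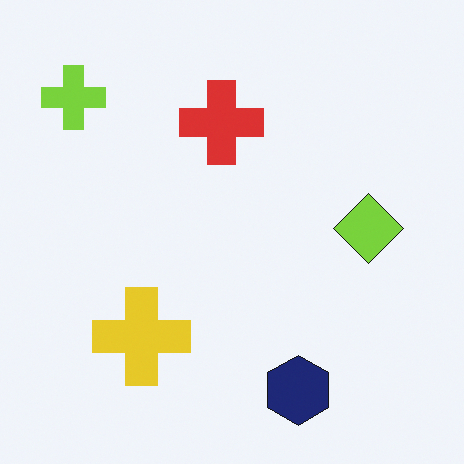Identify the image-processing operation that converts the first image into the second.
Overlaid with an additional navy hexagon.

A navy hexagon appears in the second image that is absent from the first.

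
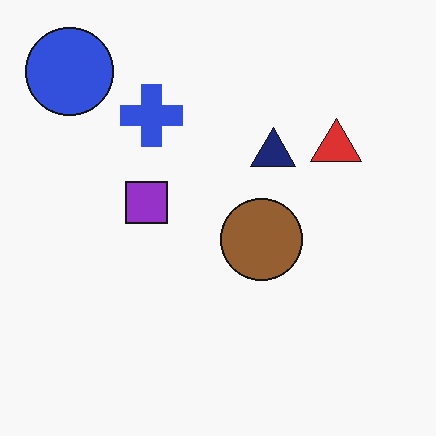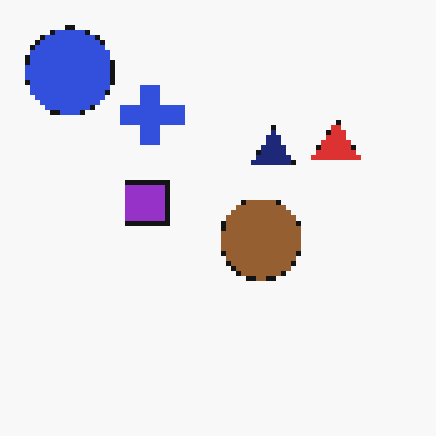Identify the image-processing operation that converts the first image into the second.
Lightly pixelated (a mild mosaic effect).

Shapes are reduced to large square blocks; fine edges and outlines are lost — a downscale-then-upscale (mosaic) effect.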